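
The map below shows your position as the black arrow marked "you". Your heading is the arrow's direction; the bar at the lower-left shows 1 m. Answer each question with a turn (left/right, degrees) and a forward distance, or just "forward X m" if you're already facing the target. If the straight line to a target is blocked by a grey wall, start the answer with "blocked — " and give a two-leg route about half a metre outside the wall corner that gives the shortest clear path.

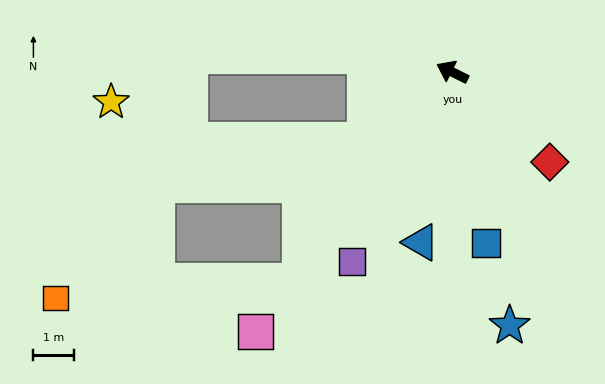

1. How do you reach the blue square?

turn left 128°, forward 4.2 m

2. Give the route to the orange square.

blocked — turn left 80°, forward 6.3 m, then turn right 50°, forward 6.0 m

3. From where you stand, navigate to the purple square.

turn left 88°, forward 5.2 m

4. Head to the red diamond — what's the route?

turn left 164°, forward 3.2 m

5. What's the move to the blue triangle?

turn left 106°, forward 4.2 m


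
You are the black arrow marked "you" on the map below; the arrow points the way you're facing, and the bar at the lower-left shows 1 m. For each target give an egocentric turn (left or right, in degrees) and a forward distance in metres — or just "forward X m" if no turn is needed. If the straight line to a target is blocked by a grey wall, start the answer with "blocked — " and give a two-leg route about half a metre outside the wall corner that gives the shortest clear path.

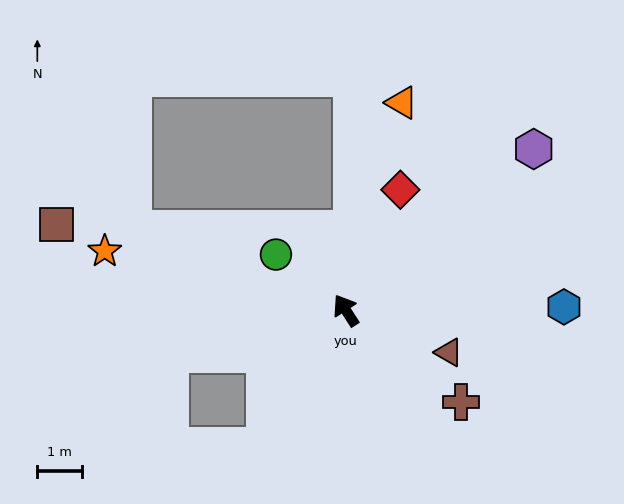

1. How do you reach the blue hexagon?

turn right 122°, forward 4.8 m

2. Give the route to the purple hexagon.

turn right 82°, forward 5.5 m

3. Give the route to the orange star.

turn left 43°, forward 5.5 m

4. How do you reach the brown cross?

turn right 161°, forward 3.3 m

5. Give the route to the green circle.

turn left 19°, forward 2.0 m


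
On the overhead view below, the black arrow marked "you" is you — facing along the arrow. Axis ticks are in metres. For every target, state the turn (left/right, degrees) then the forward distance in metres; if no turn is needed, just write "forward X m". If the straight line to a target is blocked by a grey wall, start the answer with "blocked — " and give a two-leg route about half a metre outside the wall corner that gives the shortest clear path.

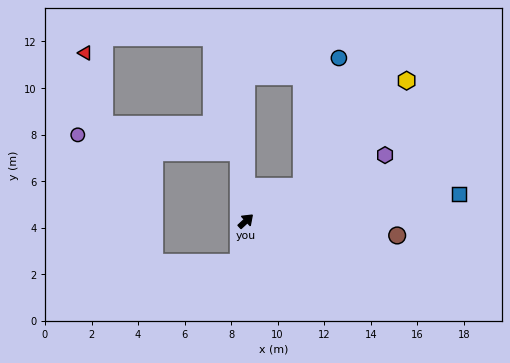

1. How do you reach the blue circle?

blocked — turn right 12°, forward 2.8 m, then turn left 43°, forward 5.8 m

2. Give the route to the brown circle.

turn right 48°, forward 6.5 m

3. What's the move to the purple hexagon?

turn right 18°, forward 6.6 m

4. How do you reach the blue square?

turn right 36°, forward 9.2 m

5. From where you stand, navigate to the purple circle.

blocked — turn left 53°, forward 3.0 m, then turn left 78°, forward 7.0 m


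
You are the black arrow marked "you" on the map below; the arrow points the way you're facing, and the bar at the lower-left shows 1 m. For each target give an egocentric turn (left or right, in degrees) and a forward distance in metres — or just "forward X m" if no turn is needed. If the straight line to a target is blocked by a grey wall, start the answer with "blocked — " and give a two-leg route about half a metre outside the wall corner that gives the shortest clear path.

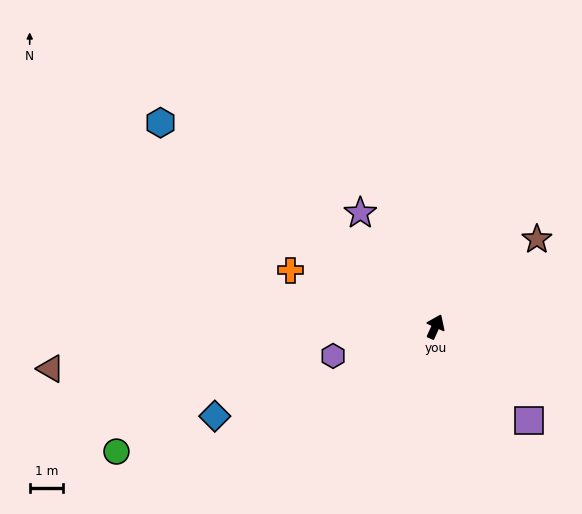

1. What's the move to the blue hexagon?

turn left 78°, forward 10.3 m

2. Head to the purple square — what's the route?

turn right 111°, forward 4.0 m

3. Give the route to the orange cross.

turn left 93°, forward 4.7 m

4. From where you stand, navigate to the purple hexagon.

turn left 130°, forward 3.2 m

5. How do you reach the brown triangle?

turn left 121°, forward 11.6 m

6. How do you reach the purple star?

turn left 58°, forward 4.1 m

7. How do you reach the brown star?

turn right 25°, forward 4.0 m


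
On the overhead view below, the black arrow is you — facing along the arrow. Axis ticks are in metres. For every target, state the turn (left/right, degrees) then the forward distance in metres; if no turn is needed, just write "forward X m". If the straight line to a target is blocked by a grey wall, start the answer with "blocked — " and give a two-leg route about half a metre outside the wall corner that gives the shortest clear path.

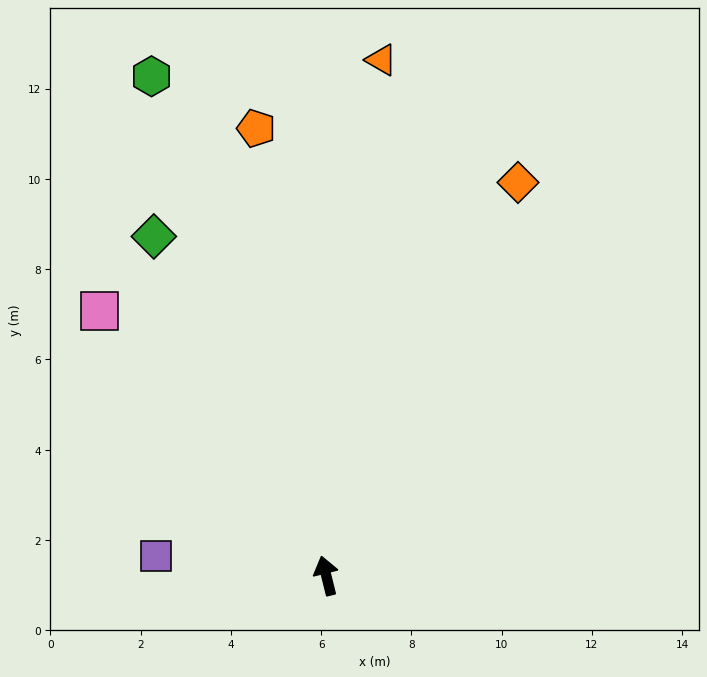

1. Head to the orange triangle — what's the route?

turn right 20°, forward 11.5 m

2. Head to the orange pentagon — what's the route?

turn right 5°, forward 10.0 m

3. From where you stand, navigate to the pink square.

turn left 27°, forward 7.7 m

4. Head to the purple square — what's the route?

turn left 69°, forward 3.8 m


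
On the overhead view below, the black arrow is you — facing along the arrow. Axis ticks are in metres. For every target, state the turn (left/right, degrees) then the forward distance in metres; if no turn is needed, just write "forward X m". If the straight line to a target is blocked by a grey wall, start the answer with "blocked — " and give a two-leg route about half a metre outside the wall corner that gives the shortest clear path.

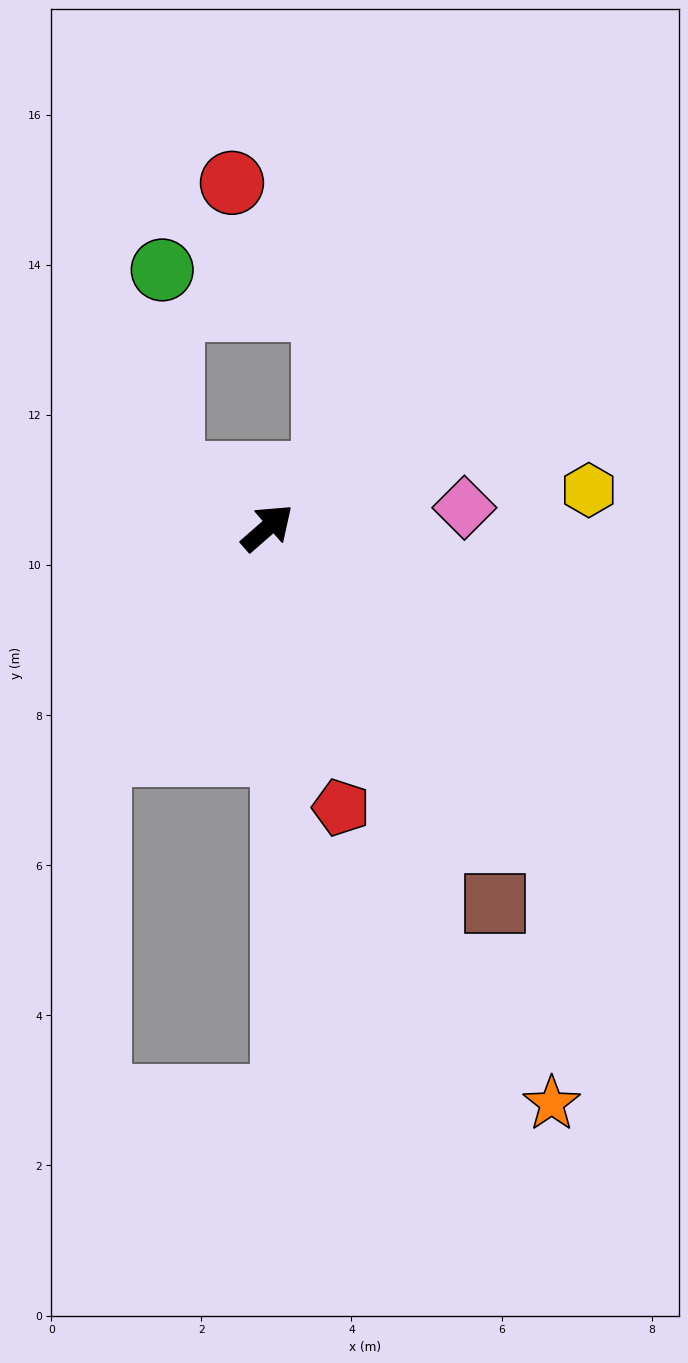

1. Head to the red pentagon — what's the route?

turn right 116°, forward 3.9 m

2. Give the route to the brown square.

turn right 100°, forward 5.9 m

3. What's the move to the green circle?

blocked — turn left 109°, forward 1.5 m, then turn right 57°, forward 2.7 m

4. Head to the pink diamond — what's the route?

turn right 35°, forward 2.6 m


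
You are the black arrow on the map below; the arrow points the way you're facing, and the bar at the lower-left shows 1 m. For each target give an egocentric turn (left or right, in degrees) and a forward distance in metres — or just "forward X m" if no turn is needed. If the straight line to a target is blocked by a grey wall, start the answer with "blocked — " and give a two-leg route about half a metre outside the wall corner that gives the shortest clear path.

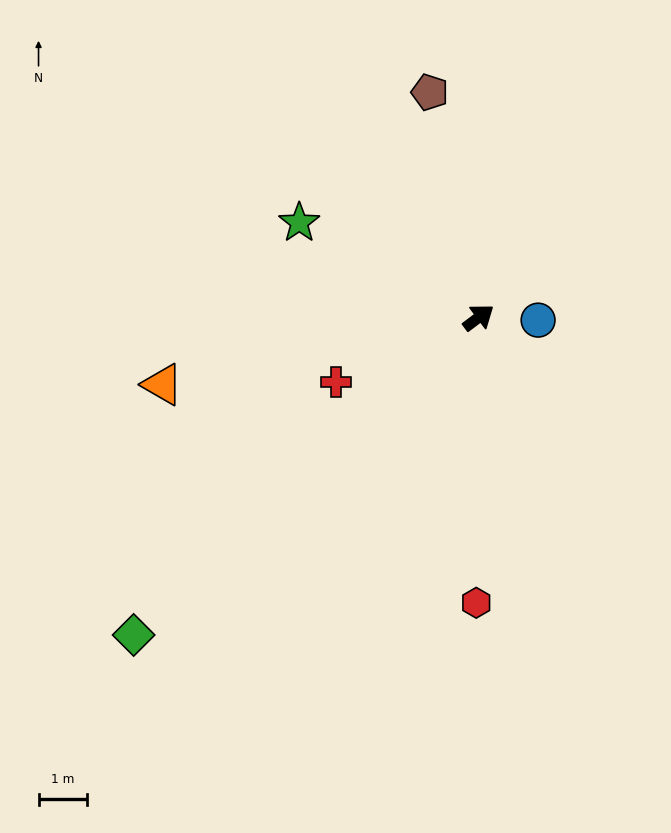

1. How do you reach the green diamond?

turn right 174°, forward 9.7 m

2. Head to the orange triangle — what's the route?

turn left 155°, forward 6.7 m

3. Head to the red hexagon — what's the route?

turn right 127°, forward 5.9 m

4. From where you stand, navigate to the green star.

turn left 115°, forward 4.2 m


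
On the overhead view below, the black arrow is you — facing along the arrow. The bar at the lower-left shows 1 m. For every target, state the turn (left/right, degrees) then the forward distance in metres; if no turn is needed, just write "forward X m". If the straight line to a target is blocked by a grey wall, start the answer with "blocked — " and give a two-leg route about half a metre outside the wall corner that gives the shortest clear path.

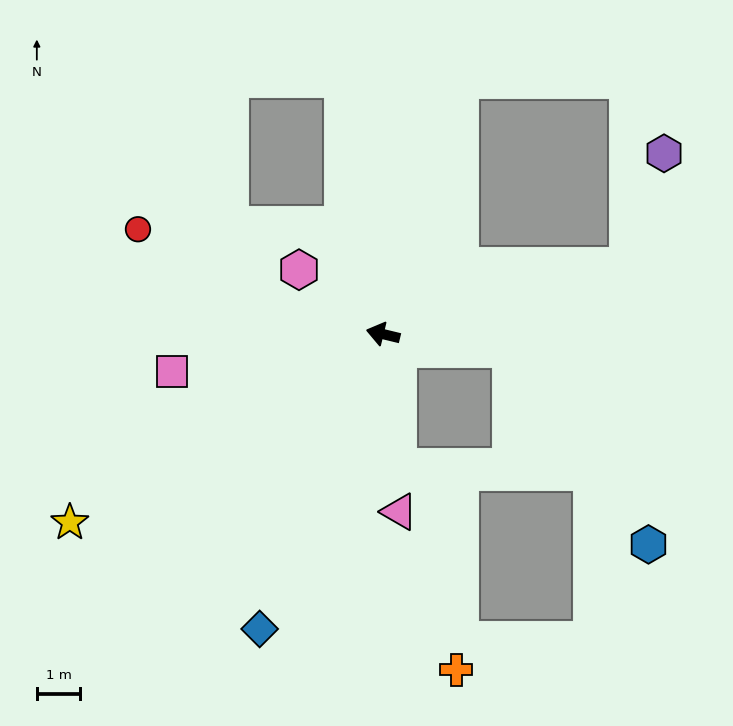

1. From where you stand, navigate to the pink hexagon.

turn right 24°, forward 2.4 m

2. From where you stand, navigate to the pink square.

turn left 24°, forward 4.9 m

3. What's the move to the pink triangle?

turn left 109°, forward 4.1 m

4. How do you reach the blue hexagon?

blocked — turn right 173°, forward 2.9 m, then turn right 48°, forward 5.5 m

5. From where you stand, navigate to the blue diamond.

turn left 81°, forward 7.3 m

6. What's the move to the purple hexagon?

blocked — turn right 151°, forward 5.8 m, then turn left 56°, forward 2.7 m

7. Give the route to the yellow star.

turn left 45°, forward 8.4 m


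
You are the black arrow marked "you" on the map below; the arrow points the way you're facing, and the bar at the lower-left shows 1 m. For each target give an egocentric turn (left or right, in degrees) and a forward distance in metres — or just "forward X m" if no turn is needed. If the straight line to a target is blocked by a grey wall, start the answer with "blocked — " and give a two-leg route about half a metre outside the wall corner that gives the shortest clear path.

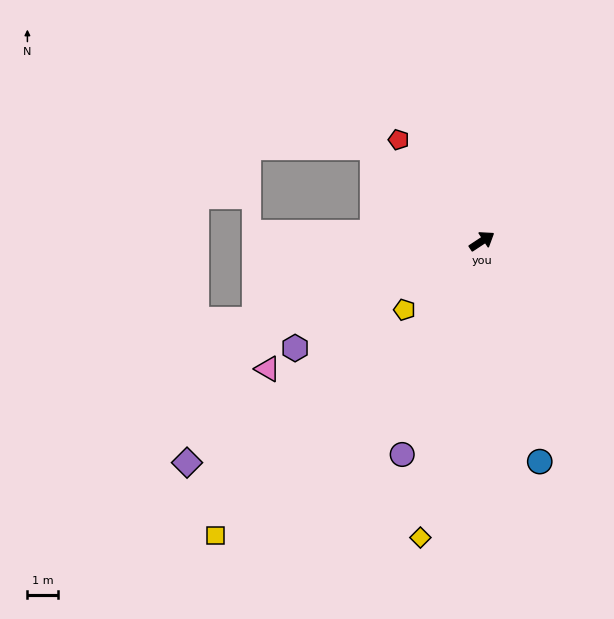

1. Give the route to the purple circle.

turn right 144°, forward 7.4 m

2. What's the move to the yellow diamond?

turn right 135°, forward 9.9 m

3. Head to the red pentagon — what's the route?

turn left 96°, forward 4.3 m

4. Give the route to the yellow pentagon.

turn right 172°, forward 3.4 m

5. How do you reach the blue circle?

turn right 109°, forward 7.4 m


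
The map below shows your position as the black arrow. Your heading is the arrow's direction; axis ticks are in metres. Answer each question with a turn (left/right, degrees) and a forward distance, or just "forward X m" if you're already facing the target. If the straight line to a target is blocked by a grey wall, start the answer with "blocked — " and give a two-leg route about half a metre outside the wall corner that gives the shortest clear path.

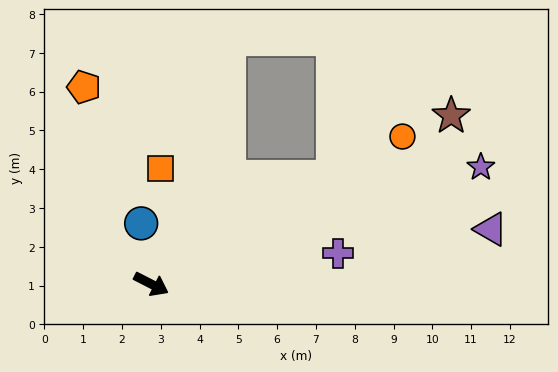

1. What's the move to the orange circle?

turn left 58°, forward 7.5 m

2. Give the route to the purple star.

turn left 47°, forward 9.0 m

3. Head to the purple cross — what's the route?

turn left 36°, forward 4.9 m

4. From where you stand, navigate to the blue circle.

turn left 127°, forward 1.6 m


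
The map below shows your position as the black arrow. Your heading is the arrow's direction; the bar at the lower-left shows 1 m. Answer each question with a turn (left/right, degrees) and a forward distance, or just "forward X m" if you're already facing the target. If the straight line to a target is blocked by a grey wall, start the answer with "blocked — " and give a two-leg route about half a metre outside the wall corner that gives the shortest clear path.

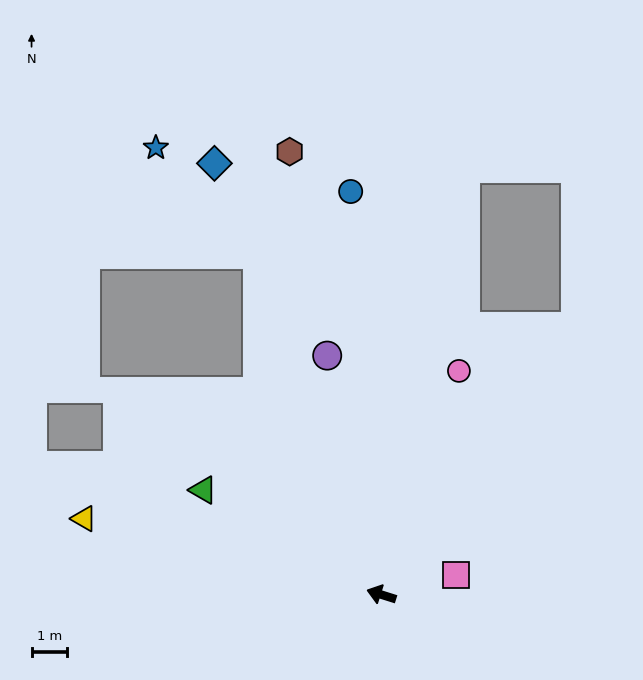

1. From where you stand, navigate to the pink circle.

turn right 92°, forward 6.7 m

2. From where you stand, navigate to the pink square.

turn right 148°, forward 2.2 m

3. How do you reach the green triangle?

turn right 13°, forward 5.9 m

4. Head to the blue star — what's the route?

blocked — turn right 53°, forward 10.3 m, then turn left 24°, forward 4.2 m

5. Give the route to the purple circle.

turn right 60°, forward 7.0 m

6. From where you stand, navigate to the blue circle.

turn right 68°, forward 11.5 m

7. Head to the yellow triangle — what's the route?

turn left 3°, forward 8.7 m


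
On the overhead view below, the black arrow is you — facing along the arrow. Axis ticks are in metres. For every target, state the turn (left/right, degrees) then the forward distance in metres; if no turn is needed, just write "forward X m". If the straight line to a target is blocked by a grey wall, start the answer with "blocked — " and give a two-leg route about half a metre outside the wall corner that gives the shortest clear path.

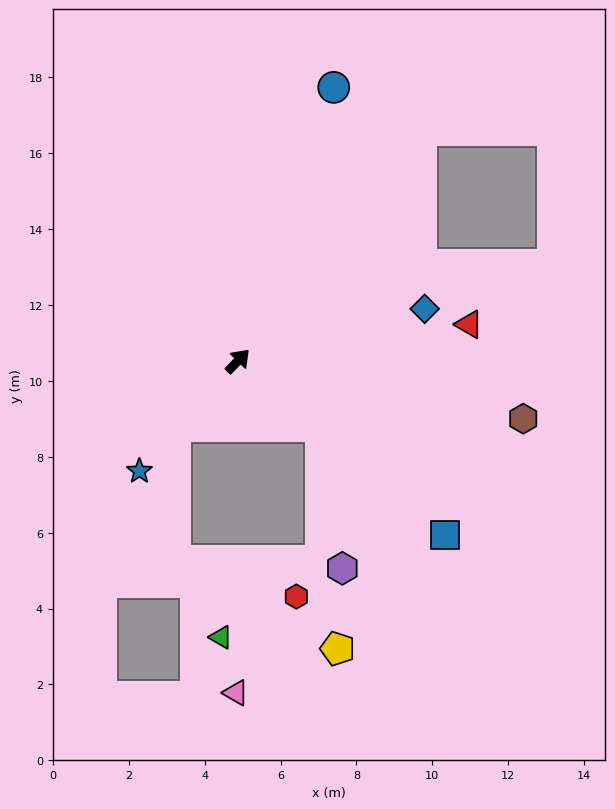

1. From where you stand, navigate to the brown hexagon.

turn right 57°, forward 7.7 m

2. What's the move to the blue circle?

turn left 25°, forward 7.6 m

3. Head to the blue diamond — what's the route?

turn right 30°, forward 5.1 m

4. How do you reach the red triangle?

turn right 37°, forward 6.2 m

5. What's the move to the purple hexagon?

blocked — turn right 84°, forward 2.8 m, then turn right 43°, forward 3.8 m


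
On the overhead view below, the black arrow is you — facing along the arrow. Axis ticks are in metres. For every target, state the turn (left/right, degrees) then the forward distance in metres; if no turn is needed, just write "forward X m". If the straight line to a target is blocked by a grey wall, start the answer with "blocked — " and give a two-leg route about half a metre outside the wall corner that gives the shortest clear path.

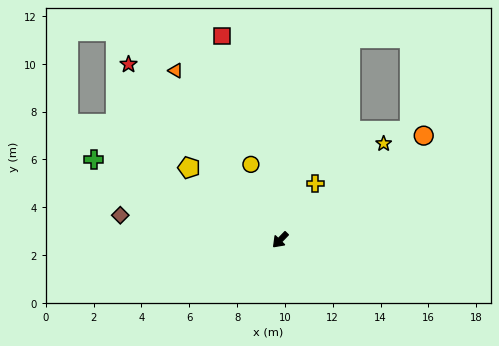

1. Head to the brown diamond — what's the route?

turn right 55°, forward 6.8 m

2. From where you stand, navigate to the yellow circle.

turn right 115°, forward 3.4 m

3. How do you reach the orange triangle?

turn right 104°, forward 8.3 m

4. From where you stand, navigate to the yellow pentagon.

turn right 84°, forward 4.9 m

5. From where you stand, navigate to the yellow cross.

turn right 168°, forward 2.8 m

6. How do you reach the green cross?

turn right 69°, forward 8.5 m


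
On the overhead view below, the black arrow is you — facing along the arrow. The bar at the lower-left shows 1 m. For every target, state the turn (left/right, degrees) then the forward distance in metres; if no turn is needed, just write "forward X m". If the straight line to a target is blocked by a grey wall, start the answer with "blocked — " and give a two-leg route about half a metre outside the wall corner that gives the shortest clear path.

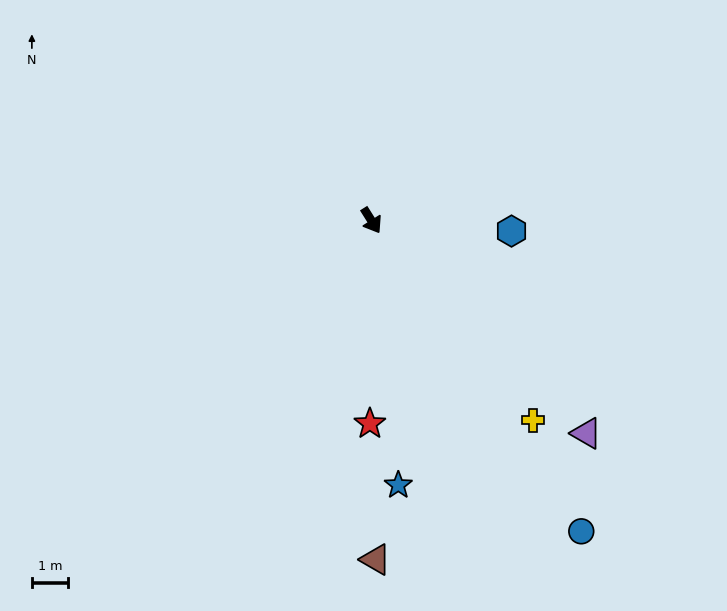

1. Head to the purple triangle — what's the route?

turn left 13°, forward 8.4 m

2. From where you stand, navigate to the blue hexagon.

turn left 54°, forward 3.9 m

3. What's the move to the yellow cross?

turn left 7°, forward 7.1 m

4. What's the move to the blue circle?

forward 10.4 m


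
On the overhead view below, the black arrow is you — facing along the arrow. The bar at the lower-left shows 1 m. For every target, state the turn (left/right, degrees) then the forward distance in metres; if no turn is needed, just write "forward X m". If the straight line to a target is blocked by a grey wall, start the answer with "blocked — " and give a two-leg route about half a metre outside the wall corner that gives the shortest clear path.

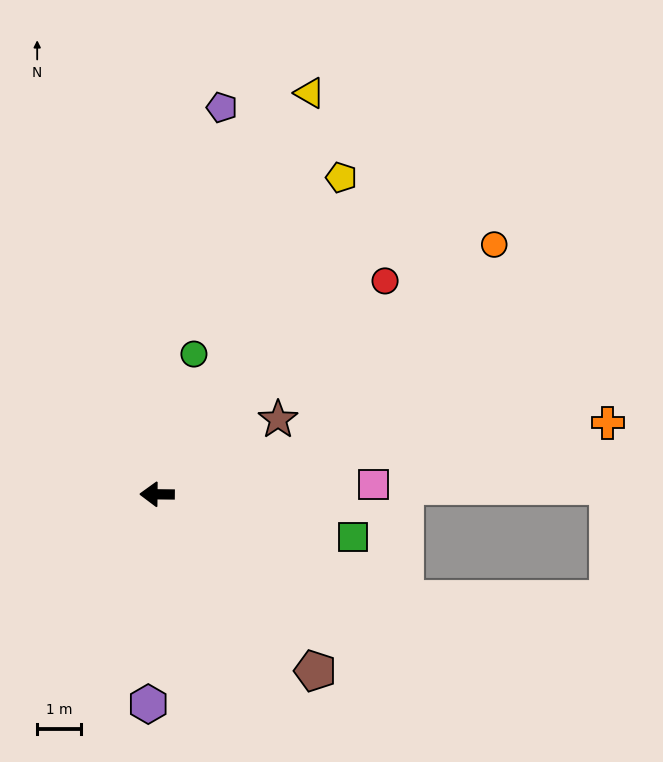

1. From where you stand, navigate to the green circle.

turn right 104°, forward 3.3 m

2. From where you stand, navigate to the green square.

turn left 168°, forward 4.6 m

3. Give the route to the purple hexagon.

turn left 88°, forward 4.8 m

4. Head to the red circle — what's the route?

turn right 136°, forward 7.1 m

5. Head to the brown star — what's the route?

turn right 148°, forward 3.2 m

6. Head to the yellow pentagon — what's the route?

turn right 120°, forward 8.4 m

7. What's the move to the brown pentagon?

turn left 132°, forward 5.4 m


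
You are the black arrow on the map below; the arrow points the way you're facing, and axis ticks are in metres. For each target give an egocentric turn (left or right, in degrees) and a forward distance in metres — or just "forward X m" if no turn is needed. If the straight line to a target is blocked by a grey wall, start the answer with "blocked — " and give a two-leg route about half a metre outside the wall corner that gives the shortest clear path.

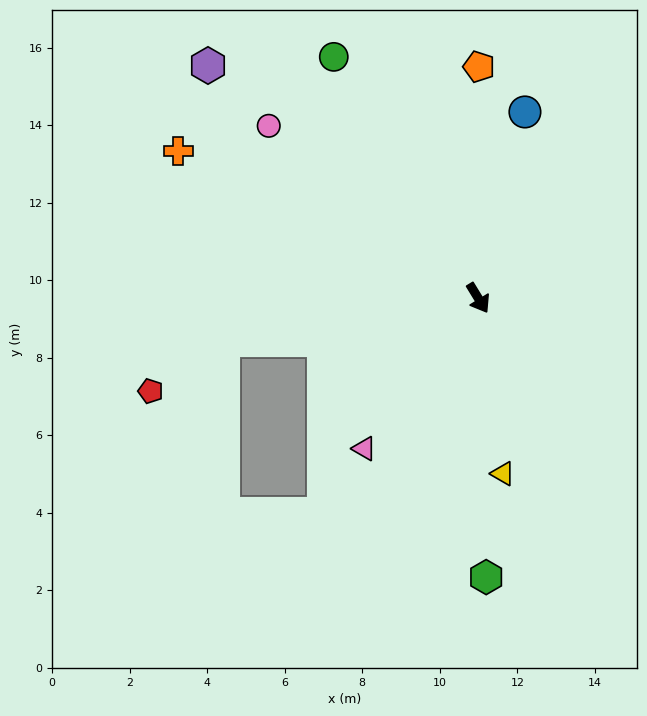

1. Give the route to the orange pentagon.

turn left 148°, forward 6.0 m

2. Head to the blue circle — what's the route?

turn left 134°, forward 5.0 m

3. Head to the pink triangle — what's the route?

turn right 69°, forward 4.9 m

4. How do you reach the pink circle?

turn right 161°, forward 7.0 m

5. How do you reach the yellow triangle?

turn right 23°, forward 4.6 m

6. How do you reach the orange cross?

turn right 148°, forward 8.6 m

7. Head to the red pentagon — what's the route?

blocked — turn right 112°, forward 6.7 m, then turn left 25°, forward 2.3 m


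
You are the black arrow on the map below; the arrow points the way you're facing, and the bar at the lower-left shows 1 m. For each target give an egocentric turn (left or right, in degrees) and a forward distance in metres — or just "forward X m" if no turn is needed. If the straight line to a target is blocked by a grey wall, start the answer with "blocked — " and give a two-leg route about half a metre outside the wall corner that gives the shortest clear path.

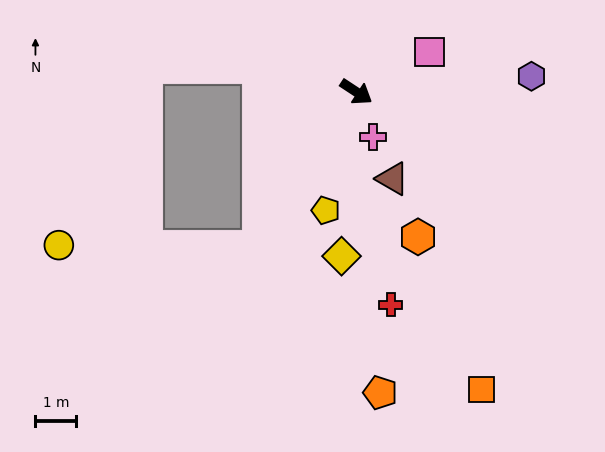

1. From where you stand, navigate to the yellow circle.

blocked — turn right 89°, forward 4.5 m, then turn right 58°, forward 4.9 m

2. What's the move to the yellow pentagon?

turn right 71°, forward 3.0 m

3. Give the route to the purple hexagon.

turn left 38°, forward 4.3 m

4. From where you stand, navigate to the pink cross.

turn right 36°, forward 1.2 m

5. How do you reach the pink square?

turn left 62°, forward 2.0 m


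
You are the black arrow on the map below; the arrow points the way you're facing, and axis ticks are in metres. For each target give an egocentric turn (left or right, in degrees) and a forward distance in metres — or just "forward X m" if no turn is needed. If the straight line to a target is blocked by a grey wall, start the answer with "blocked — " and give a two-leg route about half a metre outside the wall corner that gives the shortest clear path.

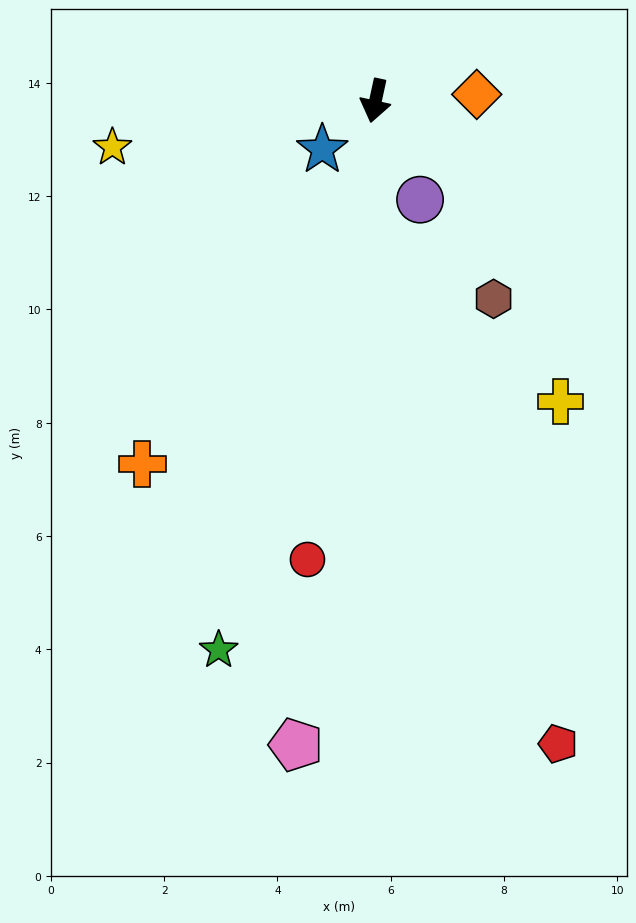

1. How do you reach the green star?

turn right 4°, forward 10.1 m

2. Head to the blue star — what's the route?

turn right 35°, forward 1.3 m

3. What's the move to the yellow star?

turn right 68°, forward 4.7 m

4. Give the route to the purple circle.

turn left 36°, forward 1.9 m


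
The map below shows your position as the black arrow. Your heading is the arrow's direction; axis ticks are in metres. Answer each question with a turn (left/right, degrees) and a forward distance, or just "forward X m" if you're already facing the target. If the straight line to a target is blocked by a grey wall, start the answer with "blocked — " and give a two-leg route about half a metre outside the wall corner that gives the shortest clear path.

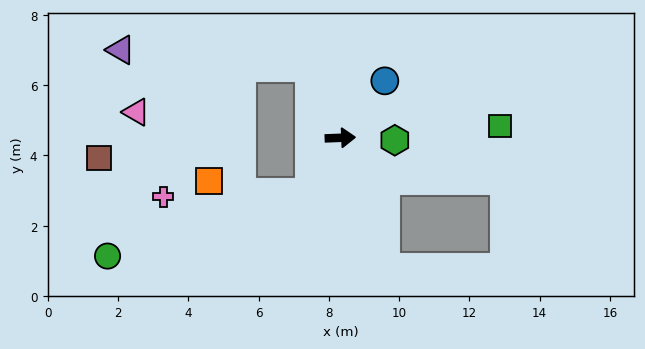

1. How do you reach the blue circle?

turn left 50°, forward 2.1 m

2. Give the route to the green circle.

blocked — turn right 121°, forward 1.8 m, then turn right 44°, forward 6.0 m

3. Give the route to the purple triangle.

blocked — turn left 111°, forward 2.2 m, then turn left 62°, forward 5.4 m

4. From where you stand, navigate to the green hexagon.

turn right 5°, forward 1.6 m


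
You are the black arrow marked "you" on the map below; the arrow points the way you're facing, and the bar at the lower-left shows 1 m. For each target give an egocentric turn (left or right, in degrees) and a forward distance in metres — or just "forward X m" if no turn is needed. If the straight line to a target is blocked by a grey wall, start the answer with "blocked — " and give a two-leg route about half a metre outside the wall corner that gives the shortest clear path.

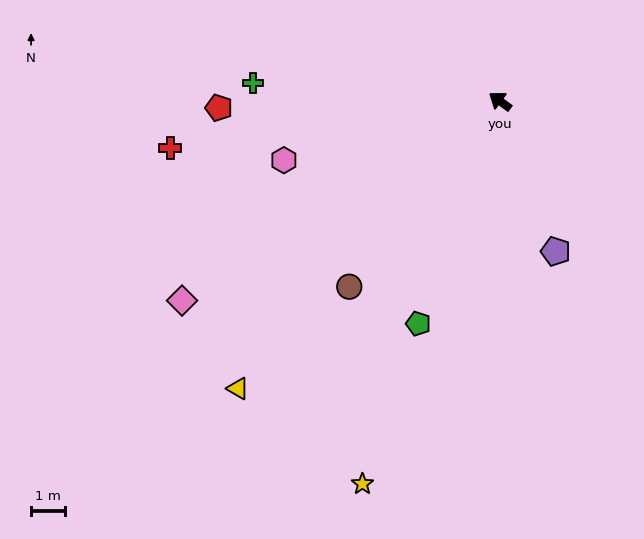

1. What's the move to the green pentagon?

turn left 106°, forward 7.0 m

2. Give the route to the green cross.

turn left 32°, forward 7.3 m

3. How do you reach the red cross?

turn left 44°, forward 9.8 m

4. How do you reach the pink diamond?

turn left 68°, forward 11.0 m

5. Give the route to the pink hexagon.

turn left 51°, forward 6.6 m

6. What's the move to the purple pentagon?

turn left 146°, forward 4.7 m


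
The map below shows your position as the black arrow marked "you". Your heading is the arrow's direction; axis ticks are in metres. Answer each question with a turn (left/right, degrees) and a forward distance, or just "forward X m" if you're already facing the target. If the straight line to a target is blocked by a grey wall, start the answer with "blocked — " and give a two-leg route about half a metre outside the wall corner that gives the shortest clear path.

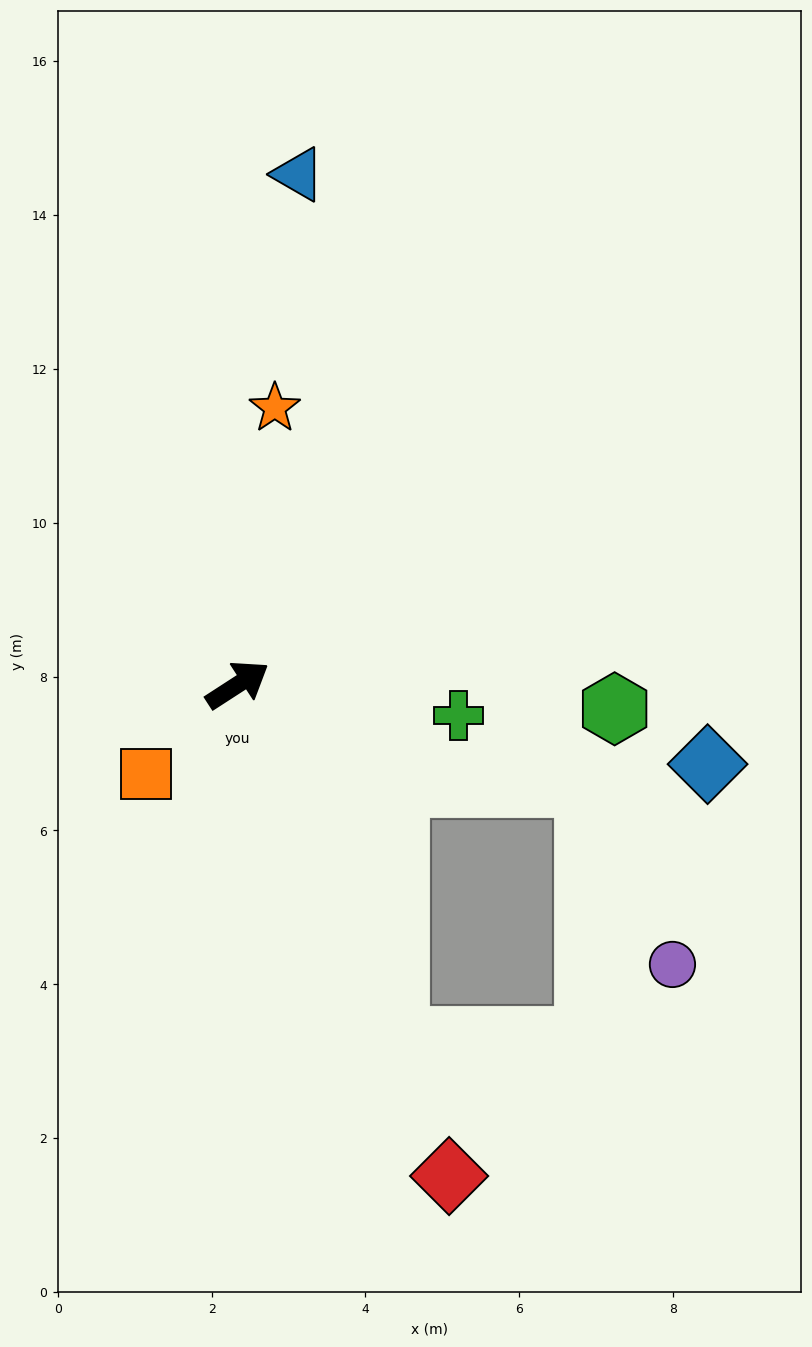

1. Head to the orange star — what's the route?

turn left 49°, forward 3.6 m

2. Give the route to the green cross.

turn right 41°, forward 2.9 m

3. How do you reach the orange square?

turn right 169°, forward 1.7 m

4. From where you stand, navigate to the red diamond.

turn right 100°, forward 7.0 m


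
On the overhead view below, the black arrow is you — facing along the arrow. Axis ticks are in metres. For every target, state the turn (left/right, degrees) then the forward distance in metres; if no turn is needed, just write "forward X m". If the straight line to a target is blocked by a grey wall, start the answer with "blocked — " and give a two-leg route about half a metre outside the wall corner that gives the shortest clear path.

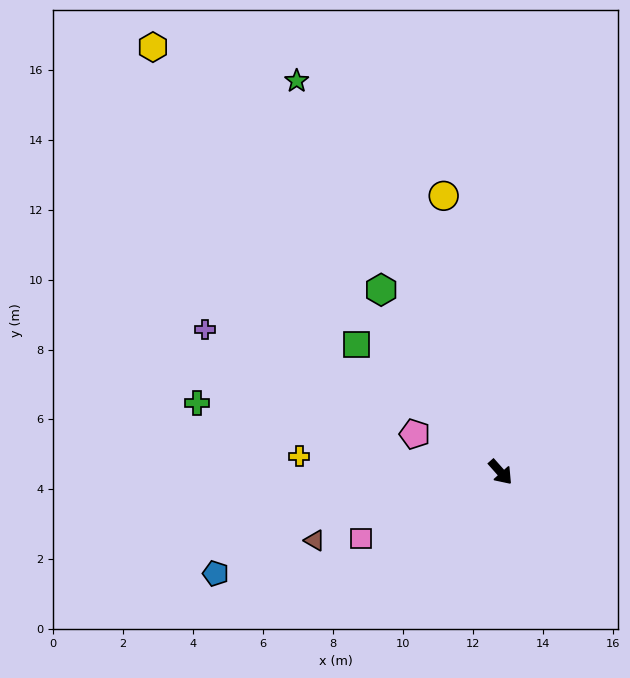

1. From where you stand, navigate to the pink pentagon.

turn right 156°, forward 2.7 m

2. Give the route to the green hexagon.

turn left 172°, forward 6.2 m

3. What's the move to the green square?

turn right 173°, forward 5.5 m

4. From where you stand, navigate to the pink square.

turn right 106°, forward 4.4 m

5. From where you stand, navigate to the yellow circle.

turn left 150°, forward 8.1 m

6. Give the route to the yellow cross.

turn right 136°, forward 5.8 m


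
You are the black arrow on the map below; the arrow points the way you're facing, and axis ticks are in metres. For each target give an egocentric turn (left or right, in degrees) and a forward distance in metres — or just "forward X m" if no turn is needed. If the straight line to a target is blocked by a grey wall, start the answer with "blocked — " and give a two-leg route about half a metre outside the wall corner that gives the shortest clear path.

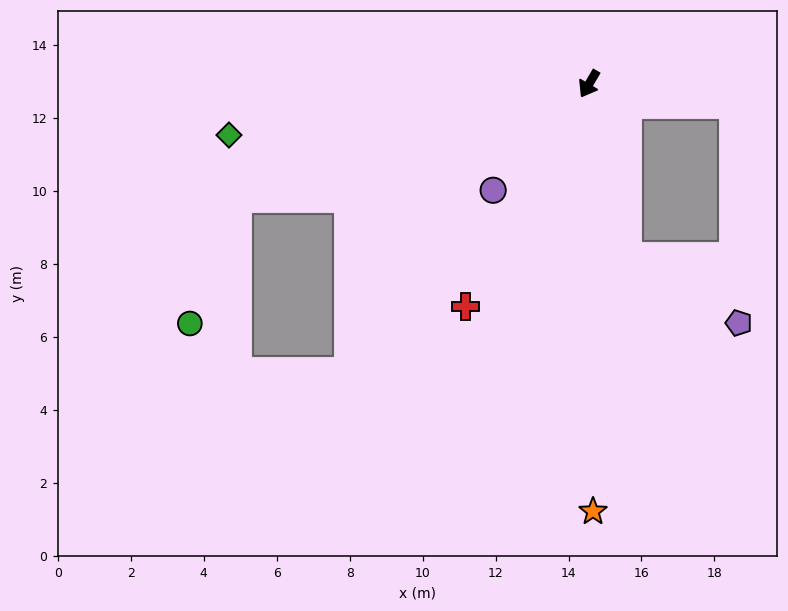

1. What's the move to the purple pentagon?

blocked — turn left 43°, forward 4.9 m, then turn left 47°, forward 3.6 m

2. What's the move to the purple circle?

turn right 12°, forward 3.9 m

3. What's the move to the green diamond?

turn right 51°, forward 10.0 m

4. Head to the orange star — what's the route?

turn left 31°, forward 11.7 m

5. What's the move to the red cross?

forward 7.0 m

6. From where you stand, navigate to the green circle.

blocked — turn right 42°, forward 10.2 m, then turn left 52°, forward 3.7 m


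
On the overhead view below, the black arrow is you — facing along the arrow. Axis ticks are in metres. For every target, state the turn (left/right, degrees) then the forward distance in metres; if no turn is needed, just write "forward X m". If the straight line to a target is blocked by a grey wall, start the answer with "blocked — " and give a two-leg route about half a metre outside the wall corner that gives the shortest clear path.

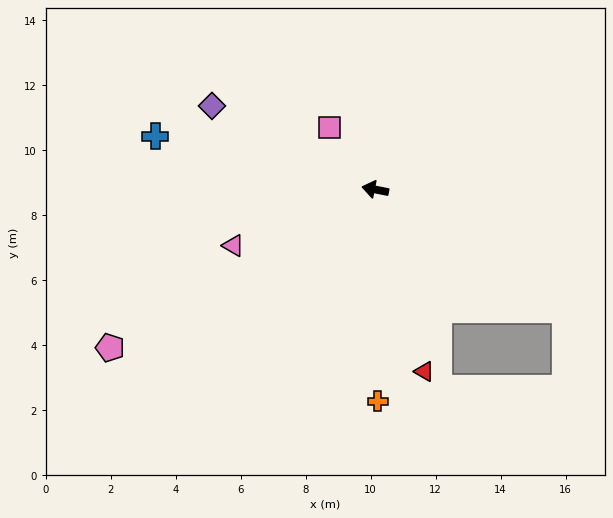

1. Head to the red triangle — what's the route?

turn left 116°, forward 5.8 m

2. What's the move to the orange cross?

turn left 102°, forward 6.5 m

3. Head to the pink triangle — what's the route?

turn left 33°, forward 4.7 m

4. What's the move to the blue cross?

turn right 2°, forward 7.0 m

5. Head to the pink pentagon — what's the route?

turn left 42°, forward 9.5 m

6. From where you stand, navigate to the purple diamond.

turn right 16°, forward 5.6 m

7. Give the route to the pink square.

turn right 42°, forward 2.4 m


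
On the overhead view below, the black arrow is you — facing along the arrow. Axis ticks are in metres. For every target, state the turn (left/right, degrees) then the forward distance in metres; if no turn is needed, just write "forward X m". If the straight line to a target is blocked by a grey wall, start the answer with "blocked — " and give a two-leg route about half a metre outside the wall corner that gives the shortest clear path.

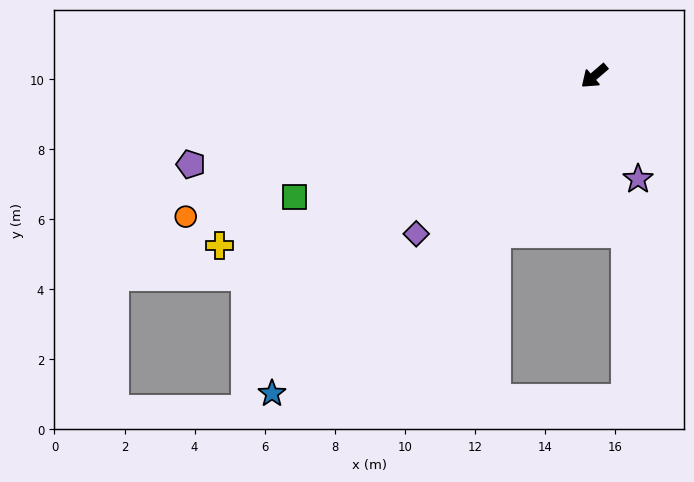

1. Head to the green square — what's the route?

turn right 19°, forward 9.2 m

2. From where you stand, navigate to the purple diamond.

forward 6.8 m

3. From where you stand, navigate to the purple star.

turn left 72°, forward 3.2 m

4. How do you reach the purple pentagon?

turn right 28°, forward 11.8 m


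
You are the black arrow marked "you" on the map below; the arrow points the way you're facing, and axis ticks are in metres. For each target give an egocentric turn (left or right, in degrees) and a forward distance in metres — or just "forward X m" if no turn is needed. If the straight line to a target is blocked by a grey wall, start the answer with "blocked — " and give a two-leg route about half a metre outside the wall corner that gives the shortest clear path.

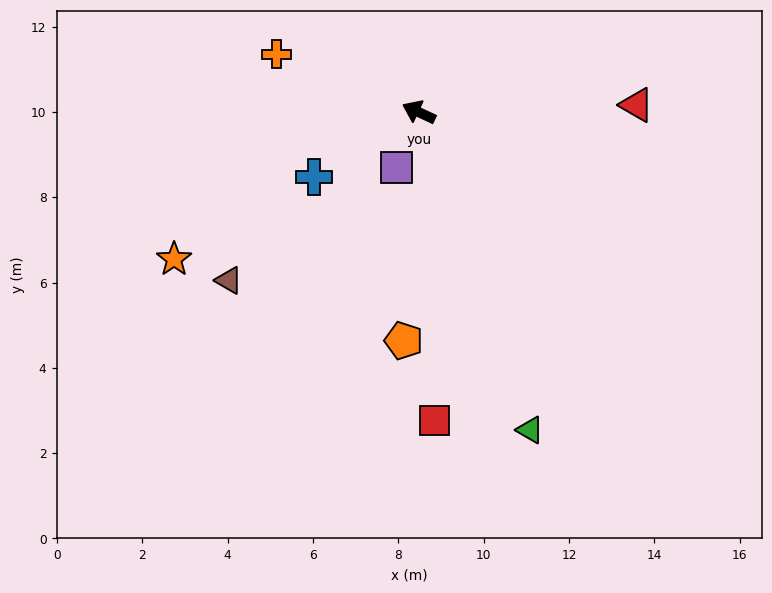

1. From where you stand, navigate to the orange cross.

turn left 3°, forward 3.6 m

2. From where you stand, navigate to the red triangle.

turn right 153°, forward 5.1 m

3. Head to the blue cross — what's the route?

turn left 57°, forward 2.9 m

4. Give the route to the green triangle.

turn left 134°, forward 7.9 m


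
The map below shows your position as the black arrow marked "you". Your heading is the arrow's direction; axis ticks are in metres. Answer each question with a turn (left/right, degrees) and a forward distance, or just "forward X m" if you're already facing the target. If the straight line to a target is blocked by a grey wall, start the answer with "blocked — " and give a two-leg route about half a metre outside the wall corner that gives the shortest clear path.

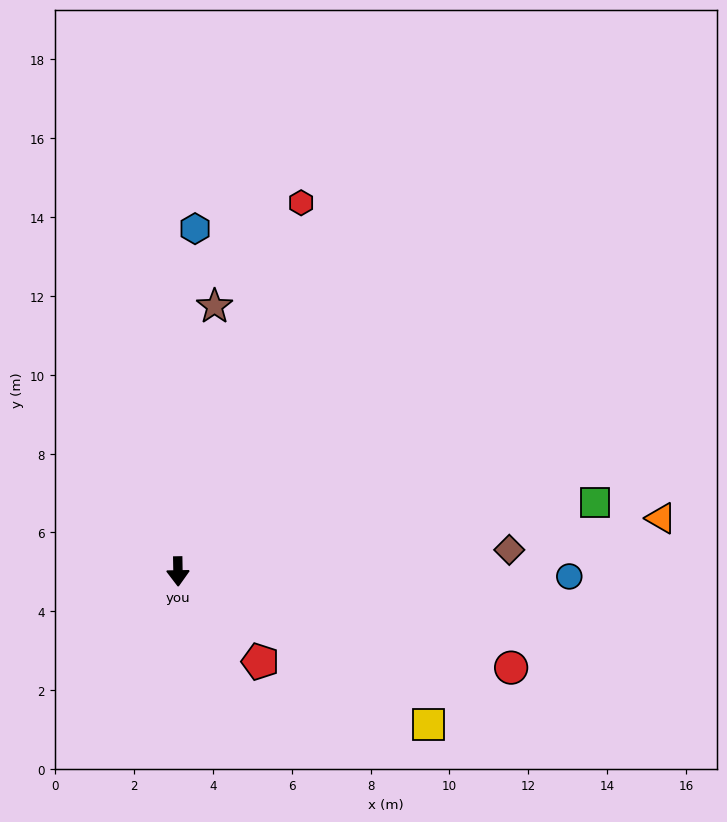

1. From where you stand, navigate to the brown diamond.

turn left 93°, forward 8.4 m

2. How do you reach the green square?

turn left 98°, forward 10.7 m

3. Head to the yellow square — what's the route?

turn left 58°, forward 7.4 m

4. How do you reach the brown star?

turn left 171°, forward 6.8 m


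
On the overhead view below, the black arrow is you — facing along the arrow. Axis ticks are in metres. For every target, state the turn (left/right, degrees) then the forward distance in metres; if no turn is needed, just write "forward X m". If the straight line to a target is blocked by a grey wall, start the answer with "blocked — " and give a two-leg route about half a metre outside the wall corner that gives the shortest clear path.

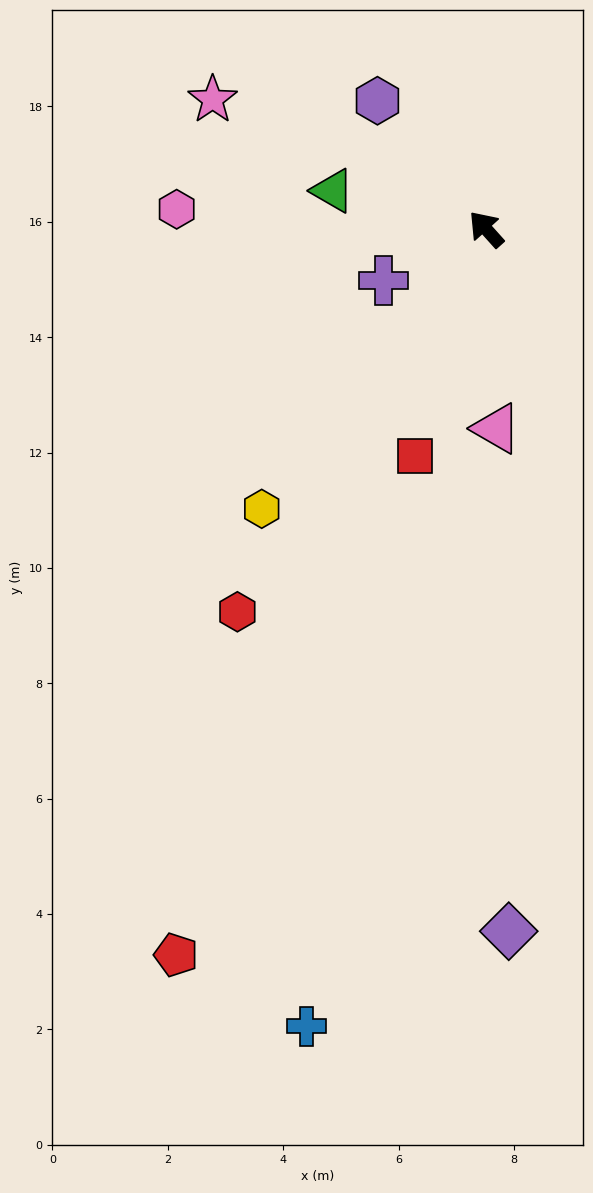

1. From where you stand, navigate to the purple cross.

turn left 75°, forward 2.0 m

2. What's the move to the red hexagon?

turn left 105°, forward 7.9 m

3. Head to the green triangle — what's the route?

turn left 34°, forward 2.7 m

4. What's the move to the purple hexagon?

forward 2.9 m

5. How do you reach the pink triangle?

turn left 141°, forward 3.5 m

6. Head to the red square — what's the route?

turn left 121°, forward 4.1 m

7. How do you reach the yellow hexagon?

turn left 99°, forward 6.2 m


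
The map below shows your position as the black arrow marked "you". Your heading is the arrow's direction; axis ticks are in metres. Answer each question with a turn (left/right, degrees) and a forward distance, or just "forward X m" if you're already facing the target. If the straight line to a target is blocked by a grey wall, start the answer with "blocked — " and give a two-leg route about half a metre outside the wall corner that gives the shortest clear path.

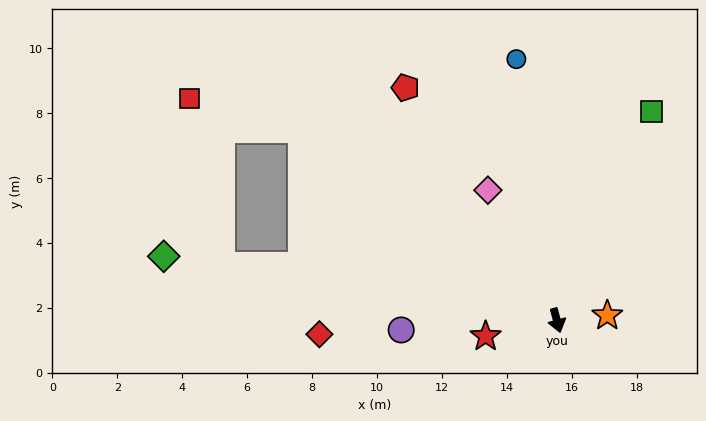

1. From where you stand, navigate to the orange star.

turn left 80°, forward 1.6 m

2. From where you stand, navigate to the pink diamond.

turn right 167°, forward 4.5 m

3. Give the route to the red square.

blocked — turn right 142°, forward 9.8 m, then turn left 21°, forward 3.6 m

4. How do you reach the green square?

turn left 140°, forward 7.1 m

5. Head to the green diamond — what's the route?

turn right 114°, forward 12.3 m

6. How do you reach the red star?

turn right 93°, forward 2.2 m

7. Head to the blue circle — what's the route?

turn left 174°, forward 8.1 m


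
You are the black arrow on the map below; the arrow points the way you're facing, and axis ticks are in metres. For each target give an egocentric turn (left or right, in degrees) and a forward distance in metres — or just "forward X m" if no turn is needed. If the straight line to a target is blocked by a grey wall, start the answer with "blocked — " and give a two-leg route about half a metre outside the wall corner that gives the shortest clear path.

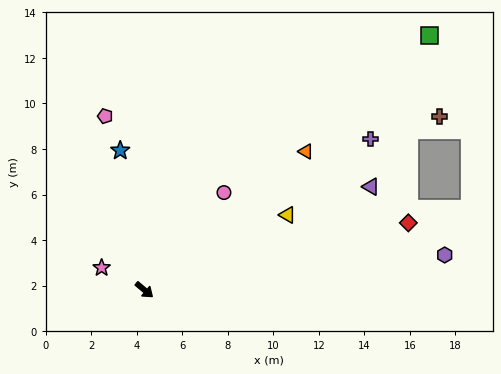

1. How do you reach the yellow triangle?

turn left 68°, forward 7.1 m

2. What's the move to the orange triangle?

turn left 81°, forward 9.3 m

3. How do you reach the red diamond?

turn left 54°, forward 12.0 m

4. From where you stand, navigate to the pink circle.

turn left 91°, forward 5.5 m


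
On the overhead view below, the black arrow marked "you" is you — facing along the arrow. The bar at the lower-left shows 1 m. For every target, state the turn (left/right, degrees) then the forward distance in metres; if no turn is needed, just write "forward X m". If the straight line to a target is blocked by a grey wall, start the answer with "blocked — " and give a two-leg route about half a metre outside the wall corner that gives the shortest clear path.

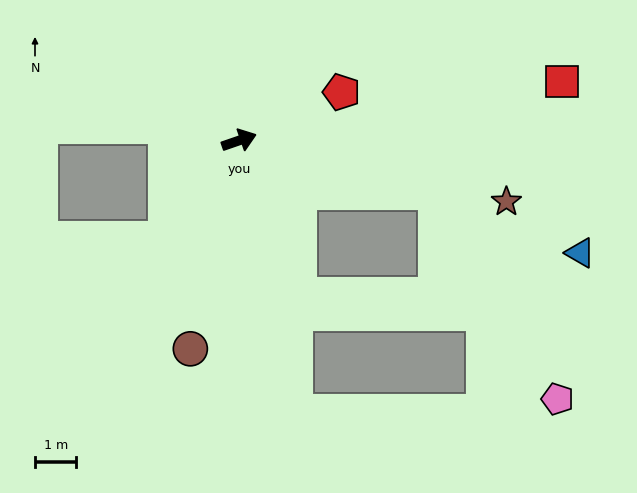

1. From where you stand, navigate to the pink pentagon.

blocked — turn right 34°, forward 4.9 m, then turn right 45°, forward 5.8 m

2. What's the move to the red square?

turn right 9°, forward 7.9 m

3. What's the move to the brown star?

turn right 32°, forward 6.6 m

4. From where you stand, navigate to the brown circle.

turn right 122°, forward 5.2 m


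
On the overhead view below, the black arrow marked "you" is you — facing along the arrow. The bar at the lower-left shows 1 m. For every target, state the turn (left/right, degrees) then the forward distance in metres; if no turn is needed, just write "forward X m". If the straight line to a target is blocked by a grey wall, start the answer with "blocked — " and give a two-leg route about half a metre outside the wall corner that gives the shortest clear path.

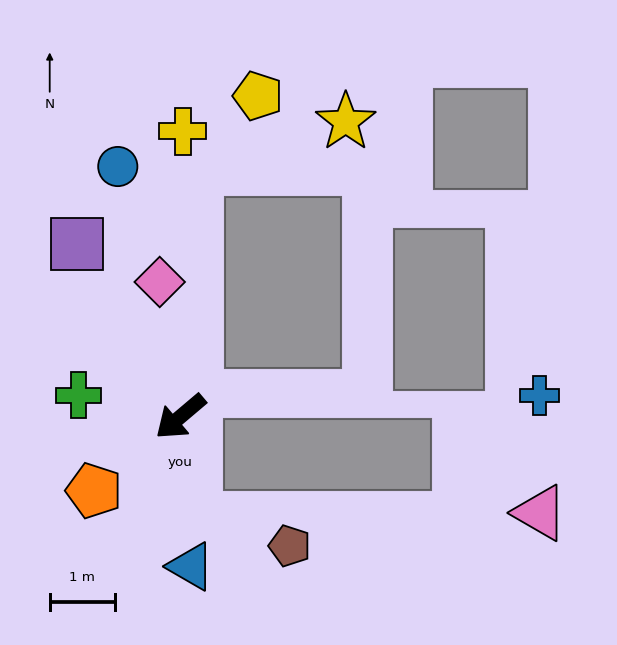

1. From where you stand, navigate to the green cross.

turn right 52°, forward 1.6 m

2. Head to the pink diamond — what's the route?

turn right 122°, forward 2.1 m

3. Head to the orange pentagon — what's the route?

forward 1.8 m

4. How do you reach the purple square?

turn right 99°, forward 3.1 m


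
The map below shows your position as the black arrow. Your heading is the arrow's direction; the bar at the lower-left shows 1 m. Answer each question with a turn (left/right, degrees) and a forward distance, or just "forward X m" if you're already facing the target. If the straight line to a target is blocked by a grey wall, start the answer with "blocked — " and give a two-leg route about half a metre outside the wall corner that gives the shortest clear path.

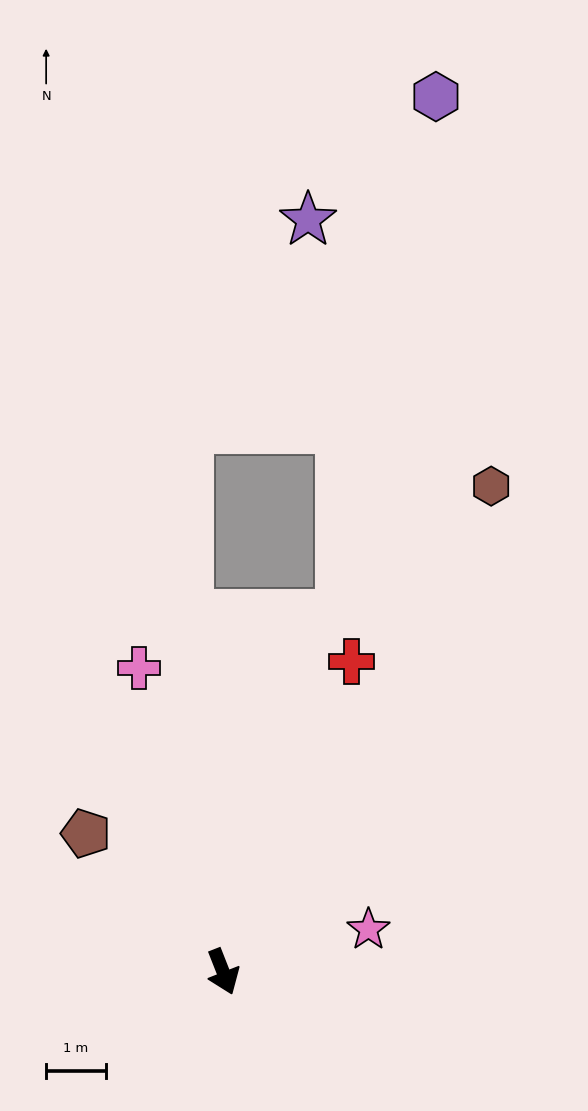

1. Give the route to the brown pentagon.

turn right 157°, forward 3.3 m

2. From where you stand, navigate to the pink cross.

turn left 174°, forward 5.3 m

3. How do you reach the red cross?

turn left 136°, forward 5.6 m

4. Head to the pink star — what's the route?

turn left 85°, forward 2.5 m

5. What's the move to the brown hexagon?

turn left 130°, forward 9.3 m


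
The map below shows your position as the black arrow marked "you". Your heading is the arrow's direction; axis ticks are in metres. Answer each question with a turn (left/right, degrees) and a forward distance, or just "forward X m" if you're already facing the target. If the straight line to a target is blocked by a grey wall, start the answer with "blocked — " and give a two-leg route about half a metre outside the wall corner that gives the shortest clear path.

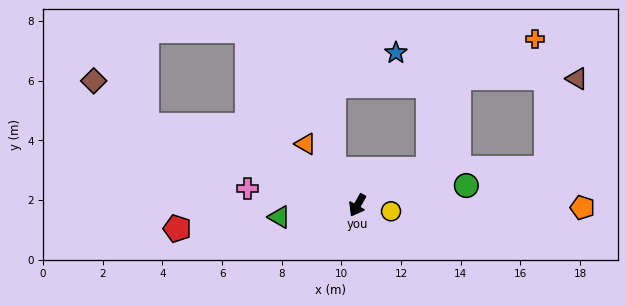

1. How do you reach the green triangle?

turn right 52°, forward 2.6 m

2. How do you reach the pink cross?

turn right 70°, forward 3.7 m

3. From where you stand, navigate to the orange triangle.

turn right 111°, forward 2.7 m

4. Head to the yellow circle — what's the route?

turn left 109°, forward 1.1 m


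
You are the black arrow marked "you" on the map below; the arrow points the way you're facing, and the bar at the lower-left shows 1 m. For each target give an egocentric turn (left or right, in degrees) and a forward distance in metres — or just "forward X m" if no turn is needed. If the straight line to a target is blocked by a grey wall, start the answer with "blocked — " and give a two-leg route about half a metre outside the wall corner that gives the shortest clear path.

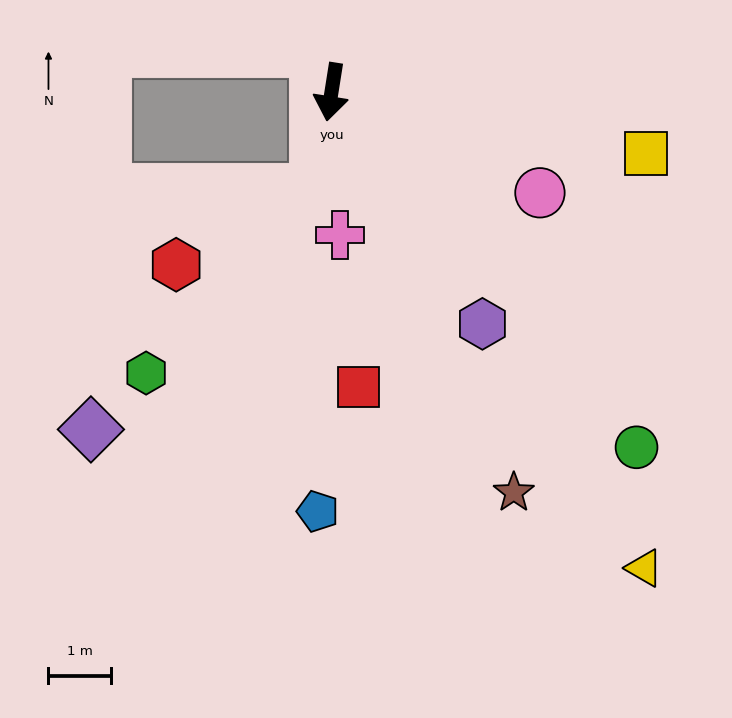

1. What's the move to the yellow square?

turn left 88°, forward 5.1 m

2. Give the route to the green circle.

turn left 50°, forward 7.4 m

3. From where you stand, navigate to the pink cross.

turn left 12°, forward 2.3 m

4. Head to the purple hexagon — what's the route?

turn left 42°, forward 4.4 m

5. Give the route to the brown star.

turn left 33°, forward 7.0 m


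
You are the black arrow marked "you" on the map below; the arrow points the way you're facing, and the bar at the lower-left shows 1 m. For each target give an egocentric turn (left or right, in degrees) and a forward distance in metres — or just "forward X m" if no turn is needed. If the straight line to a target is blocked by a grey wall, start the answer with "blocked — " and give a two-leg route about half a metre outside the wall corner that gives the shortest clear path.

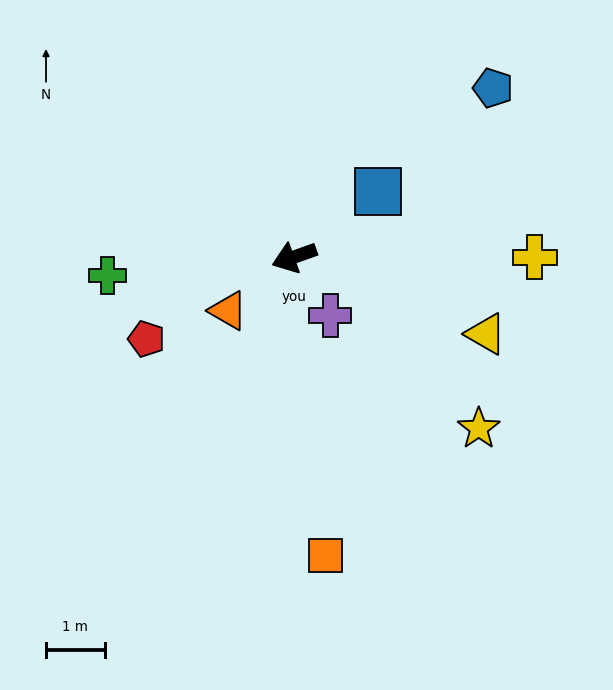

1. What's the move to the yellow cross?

turn left 160°, forward 4.1 m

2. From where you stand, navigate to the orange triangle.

turn left 19°, forward 1.4 m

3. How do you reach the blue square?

turn right 162°, forward 1.8 m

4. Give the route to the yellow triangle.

turn left 138°, forward 3.5 m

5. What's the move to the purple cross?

turn left 102°, forward 1.2 m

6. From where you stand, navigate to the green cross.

turn right 14°, forward 3.2 m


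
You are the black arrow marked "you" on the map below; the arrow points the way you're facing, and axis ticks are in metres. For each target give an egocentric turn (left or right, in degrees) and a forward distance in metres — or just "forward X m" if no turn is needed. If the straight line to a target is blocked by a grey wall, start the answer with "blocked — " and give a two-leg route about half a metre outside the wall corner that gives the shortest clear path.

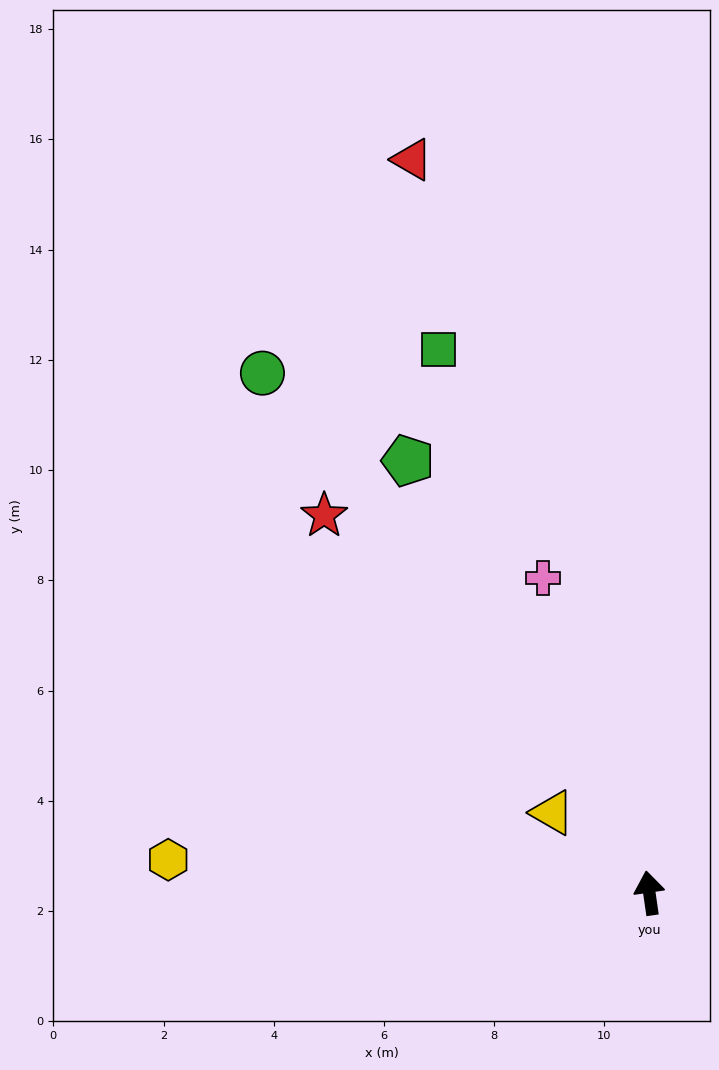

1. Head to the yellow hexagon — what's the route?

turn left 78°, forward 8.8 m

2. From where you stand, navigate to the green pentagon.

turn left 21°, forward 9.0 m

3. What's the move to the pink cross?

turn left 10°, forward 6.0 m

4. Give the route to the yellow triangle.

turn left 42°, forward 2.3 m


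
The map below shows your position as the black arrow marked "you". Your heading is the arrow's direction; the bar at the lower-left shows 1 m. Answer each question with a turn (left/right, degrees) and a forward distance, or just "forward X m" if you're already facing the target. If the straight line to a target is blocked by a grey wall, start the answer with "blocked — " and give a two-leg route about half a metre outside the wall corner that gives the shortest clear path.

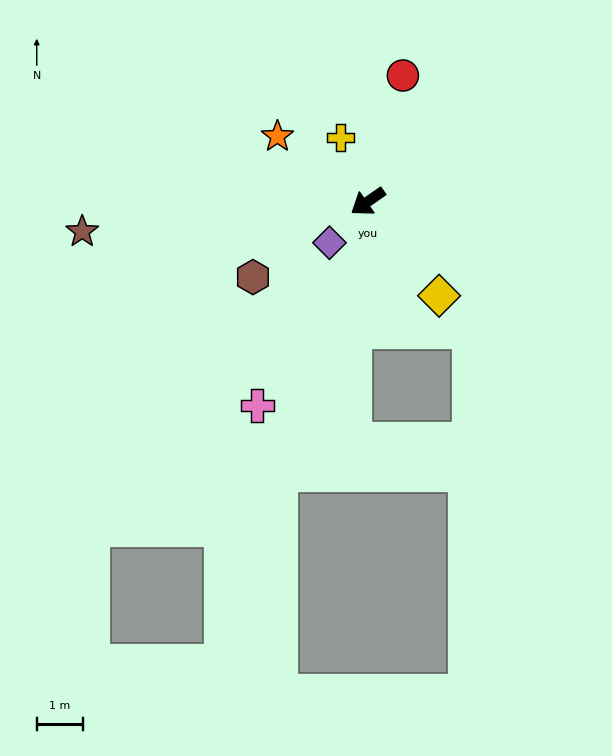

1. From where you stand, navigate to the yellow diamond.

turn left 92°, forward 2.5 m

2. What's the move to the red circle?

turn right 140°, forward 2.8 m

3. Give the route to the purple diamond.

turn left 12°, forward 1.2 m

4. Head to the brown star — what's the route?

turn right 29°, forward 6.2 m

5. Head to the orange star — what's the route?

turn right 71°, forward 2.4 m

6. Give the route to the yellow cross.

turn right 102°, forward 1.5 m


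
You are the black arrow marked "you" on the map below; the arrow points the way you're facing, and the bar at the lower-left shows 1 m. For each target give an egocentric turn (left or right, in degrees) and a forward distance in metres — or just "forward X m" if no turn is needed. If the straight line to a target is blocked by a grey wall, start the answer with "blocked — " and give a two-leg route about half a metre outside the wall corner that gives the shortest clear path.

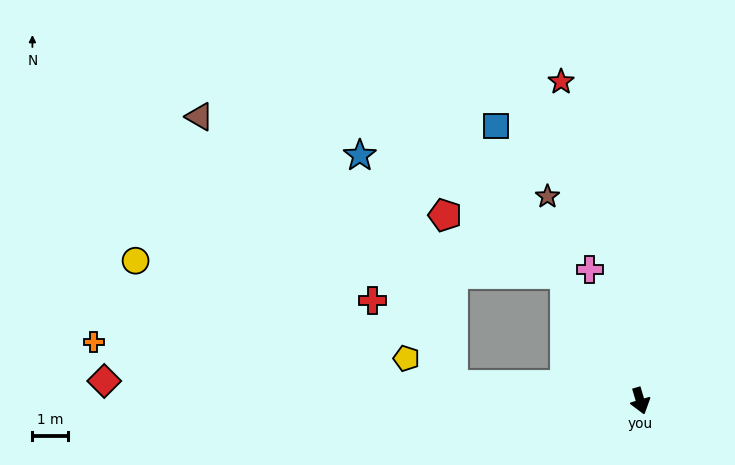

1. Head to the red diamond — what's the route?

turn right 109°, forward 15.0 m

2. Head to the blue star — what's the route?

blocked — turn right 111°, forward 5.3 m, then turn right 64°, forward 6.9 m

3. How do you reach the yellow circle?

blocked — turn right 166°, forward 4.1 m, then turn left 58°, forward 12.0 m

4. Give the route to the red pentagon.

blocked — turn right 166°, forward 4.1 m, then turn left 33°, forward 3.7 m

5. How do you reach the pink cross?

turn right 176°, forward 3.9 m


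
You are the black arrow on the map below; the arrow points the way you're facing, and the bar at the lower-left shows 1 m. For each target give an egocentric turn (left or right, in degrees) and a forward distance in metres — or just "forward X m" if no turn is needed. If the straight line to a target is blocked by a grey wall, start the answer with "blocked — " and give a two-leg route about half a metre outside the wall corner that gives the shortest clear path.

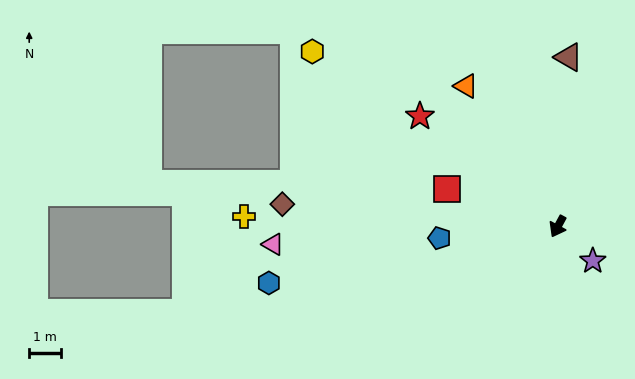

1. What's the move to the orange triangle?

turn right 118°, forward 5.2 m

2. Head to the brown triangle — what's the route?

turn right 155°, forward 5.3 m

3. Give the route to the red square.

turn right 80°, forward 3.6 m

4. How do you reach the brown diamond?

turn right 66°, forward 8.6 m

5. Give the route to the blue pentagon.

turn right 56°, forward 3.7 m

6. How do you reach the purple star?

turn left 74°, forward 1.5 m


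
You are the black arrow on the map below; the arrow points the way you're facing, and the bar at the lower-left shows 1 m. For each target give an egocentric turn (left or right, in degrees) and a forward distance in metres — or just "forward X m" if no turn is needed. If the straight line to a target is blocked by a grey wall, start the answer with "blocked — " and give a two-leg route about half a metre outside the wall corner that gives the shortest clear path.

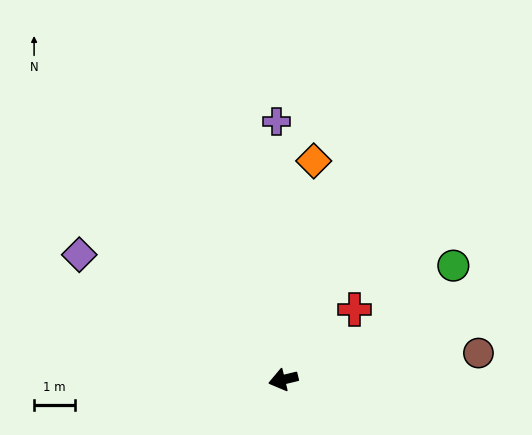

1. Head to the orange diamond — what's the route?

turn right 112°, forward 5.3 m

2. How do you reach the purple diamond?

turn right 45°, forward 5.8 m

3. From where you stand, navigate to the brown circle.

turn left 174°, forward 4.8 m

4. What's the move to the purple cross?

turn right 102°, forward 6.2 m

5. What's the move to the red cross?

turn right 149°, forward 2.4 m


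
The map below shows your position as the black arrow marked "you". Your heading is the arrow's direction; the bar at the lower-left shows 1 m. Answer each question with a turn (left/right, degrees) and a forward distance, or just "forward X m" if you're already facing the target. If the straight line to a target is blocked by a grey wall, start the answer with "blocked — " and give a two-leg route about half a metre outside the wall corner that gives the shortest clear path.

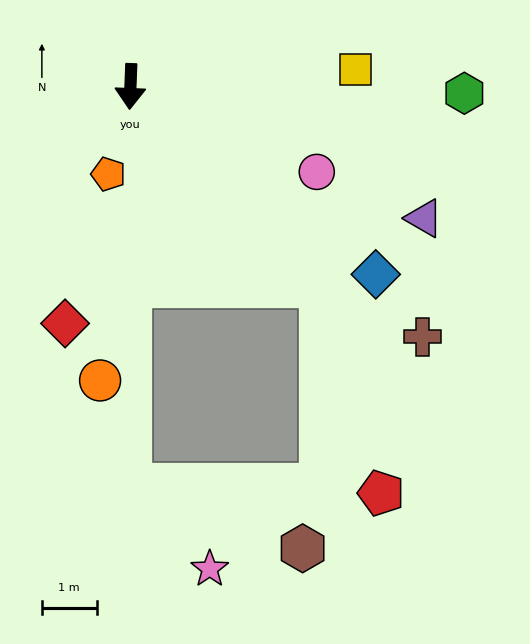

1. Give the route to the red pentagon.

blocked — turn left 46°, forward 5.0 m, then turn right 28°, forward 4.0 m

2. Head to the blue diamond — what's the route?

turn left 55°, forward 5.6 m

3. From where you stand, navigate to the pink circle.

turn left 68°, forward 3.7 m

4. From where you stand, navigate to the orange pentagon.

turn right 12°, forward 1.6 m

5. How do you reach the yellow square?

turn left 97°, forward 4.1 m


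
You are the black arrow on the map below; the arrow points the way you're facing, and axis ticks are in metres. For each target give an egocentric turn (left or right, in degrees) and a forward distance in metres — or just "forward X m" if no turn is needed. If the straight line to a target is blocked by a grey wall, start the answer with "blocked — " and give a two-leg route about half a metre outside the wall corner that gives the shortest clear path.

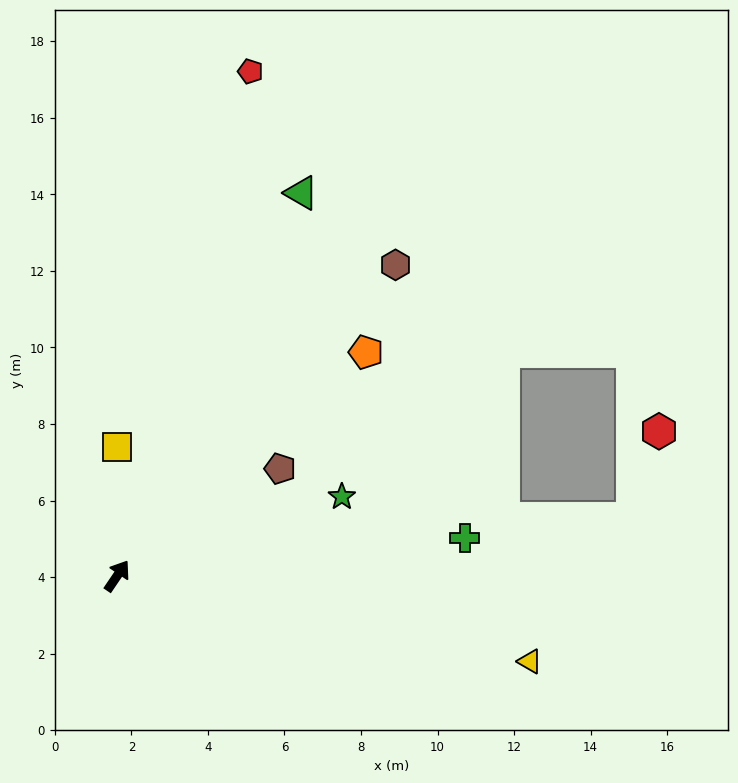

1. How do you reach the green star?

turn right 36°, forward 6.2 m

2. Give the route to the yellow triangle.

turn right 68°, forward 11.0 m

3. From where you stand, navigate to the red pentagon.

turn left 19°, forward 13.6 m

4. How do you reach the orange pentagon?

turn right 14°, forward 8.7 m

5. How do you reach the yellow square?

turn left 34°, forward 3.4 m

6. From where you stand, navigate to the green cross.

turn right 50°, forward 9.1 m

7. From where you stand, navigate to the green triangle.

turn left 8°, forward 11.1 m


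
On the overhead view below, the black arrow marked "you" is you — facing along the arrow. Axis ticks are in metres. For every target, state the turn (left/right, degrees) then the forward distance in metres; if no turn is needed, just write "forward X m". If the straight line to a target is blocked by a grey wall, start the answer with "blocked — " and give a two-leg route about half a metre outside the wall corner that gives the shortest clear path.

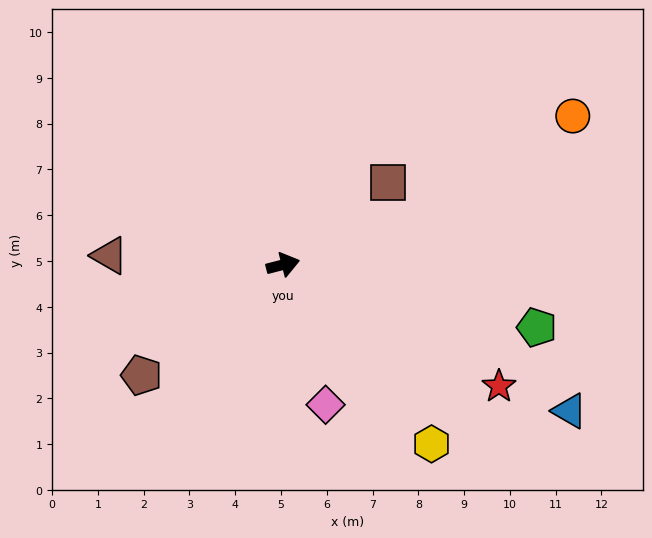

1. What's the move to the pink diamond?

turn right 87°, forward 3.2 m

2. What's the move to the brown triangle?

turn left 163°, forward 3.8 m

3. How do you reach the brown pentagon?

turn right 156°, forward 3.9 m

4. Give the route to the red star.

turn right 44°, forward 5.4 m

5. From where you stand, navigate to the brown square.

turn left 24°, forward 2.9 m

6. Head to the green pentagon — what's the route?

turn right 28°, forward 5.7 m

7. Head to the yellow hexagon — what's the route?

turn right 65°, forward 5.1 m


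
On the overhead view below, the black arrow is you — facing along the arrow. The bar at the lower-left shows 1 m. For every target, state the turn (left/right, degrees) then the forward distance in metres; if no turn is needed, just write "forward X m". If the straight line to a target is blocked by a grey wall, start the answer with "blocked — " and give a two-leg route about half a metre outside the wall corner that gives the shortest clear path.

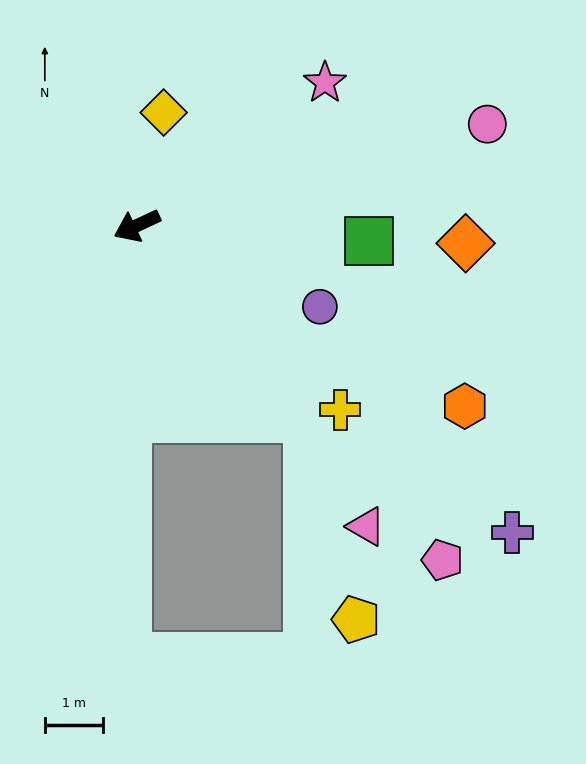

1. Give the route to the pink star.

turn right 168°, forward 4.1 m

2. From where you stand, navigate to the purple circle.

turn left 131°, forward 3.5 m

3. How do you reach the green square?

turn left 151°, forward 4.0 m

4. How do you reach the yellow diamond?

turn right 128°, forward 2.0 m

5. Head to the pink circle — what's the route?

turn left 171°, forward 6.3 m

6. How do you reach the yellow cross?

turn left 113°, forward 4.7 m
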